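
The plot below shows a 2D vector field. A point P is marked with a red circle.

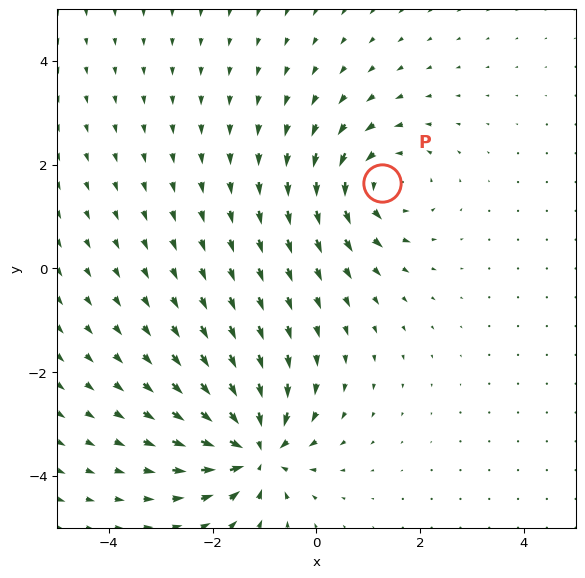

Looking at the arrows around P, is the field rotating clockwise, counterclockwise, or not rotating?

counterclockwise

Near P at (1.3, 1.6) the arrows circulate counterclockwise. The curl (z-component) there is about +4; positive curl means counterclockwise rotation.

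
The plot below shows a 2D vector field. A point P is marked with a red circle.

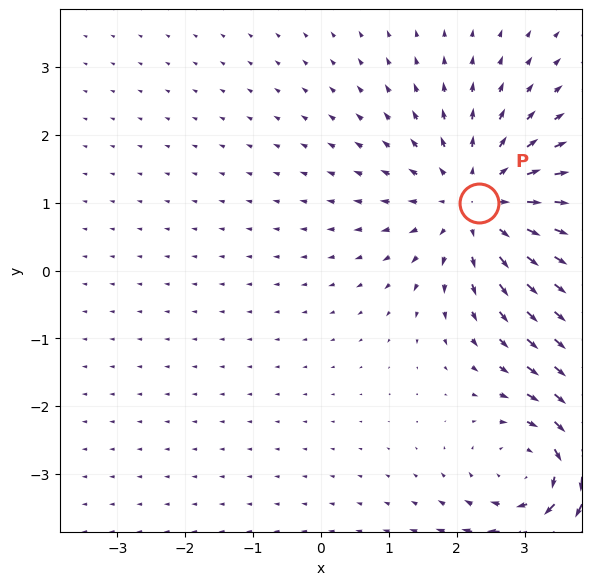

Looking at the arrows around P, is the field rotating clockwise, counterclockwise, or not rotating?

Near P at (2.3, 1.0) the arrows show no circulation. The curl there is ≈0.

not rotating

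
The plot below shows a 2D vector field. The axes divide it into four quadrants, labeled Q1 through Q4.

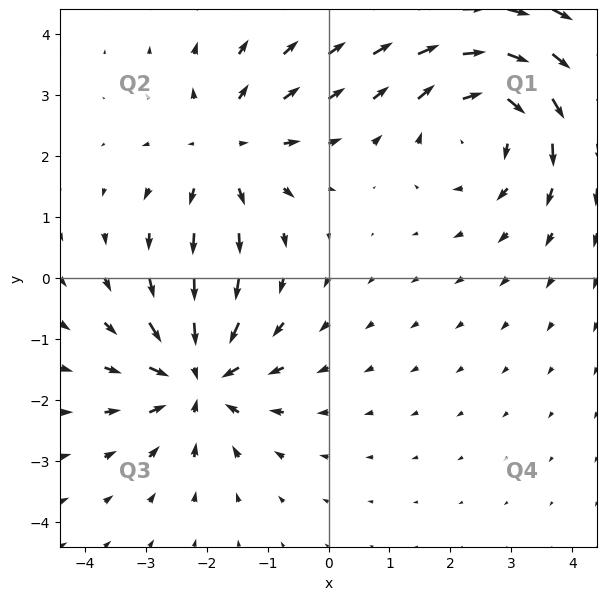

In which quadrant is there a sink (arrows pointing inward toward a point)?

Q3

The sink sits at approximately (-2.1, -1.6), which lies in quadrant Q3. The divergence there is about -3, negative as expected for a sink.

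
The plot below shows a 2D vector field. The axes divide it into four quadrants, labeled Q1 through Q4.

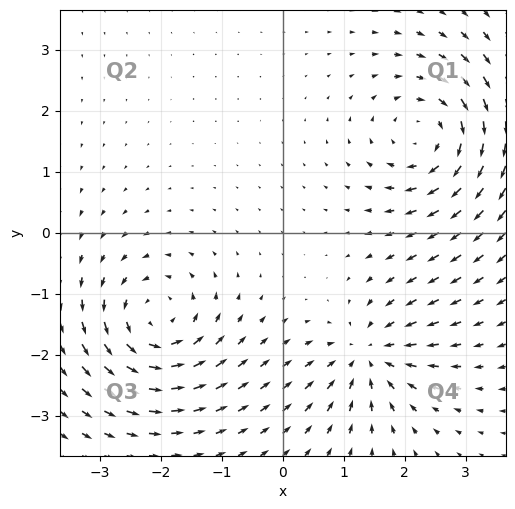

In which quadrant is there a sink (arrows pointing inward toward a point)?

The sink sits at approximately (1.4, -2.0), which lies in quadrant Q4. The divergence there is about -4, negative as expected for a sink.

Q4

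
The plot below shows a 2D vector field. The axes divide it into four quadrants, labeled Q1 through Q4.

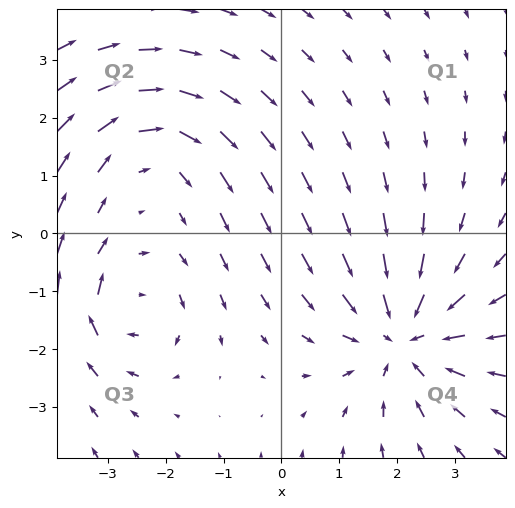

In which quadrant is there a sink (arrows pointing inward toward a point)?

Q4

The sink sits at approximately (2.1, -1.8), which lies in quadrant Q4. The divergence there is about -4, negative as expected for a sink.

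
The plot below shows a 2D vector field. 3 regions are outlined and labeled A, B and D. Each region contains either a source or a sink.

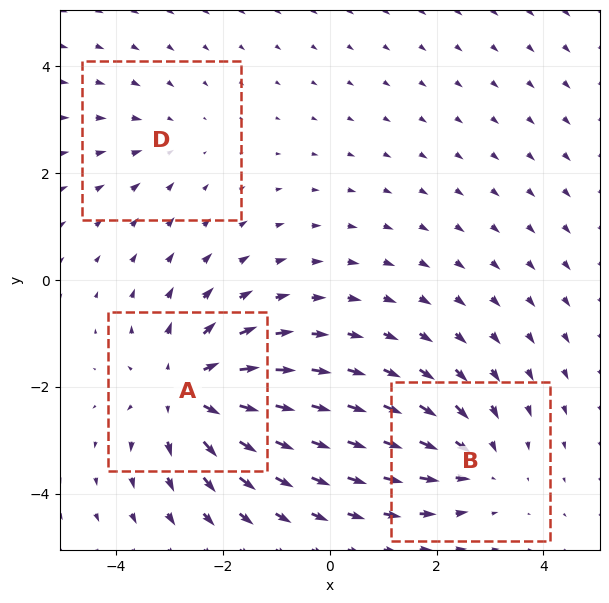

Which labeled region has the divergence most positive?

Divergence at each region's feature centre — A: about +4, B: about -3, D: about -2. Region A is most positive.

A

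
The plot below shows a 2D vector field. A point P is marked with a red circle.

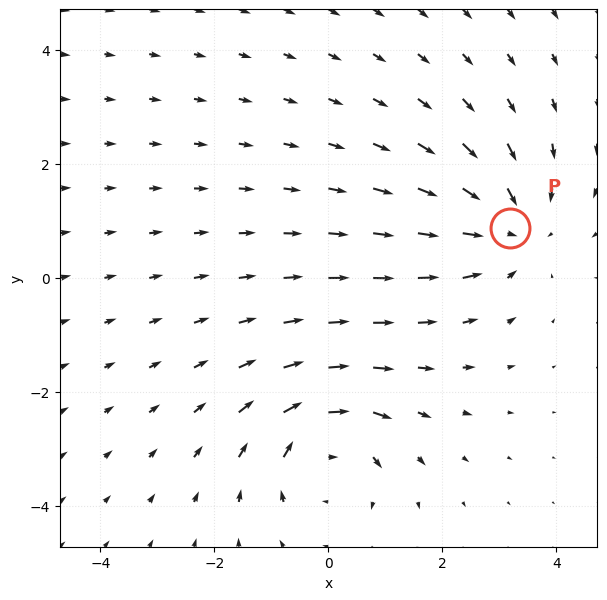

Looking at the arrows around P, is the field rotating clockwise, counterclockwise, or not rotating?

Near P at (3.2, 0.9) the arrows show no circulation. The curl there is ≈0.

not rotating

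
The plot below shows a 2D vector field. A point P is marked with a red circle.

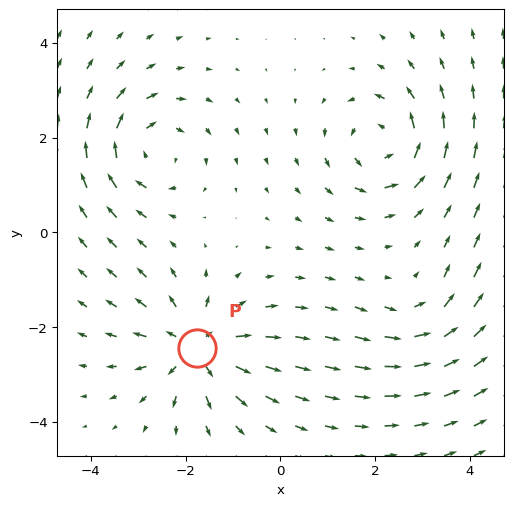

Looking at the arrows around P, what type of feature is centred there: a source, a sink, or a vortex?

source

At P (-1.8, -2.4) the arrows spread outward. Divergence about +6, curl ≈0 — positive divergence with near-zero curl is a source.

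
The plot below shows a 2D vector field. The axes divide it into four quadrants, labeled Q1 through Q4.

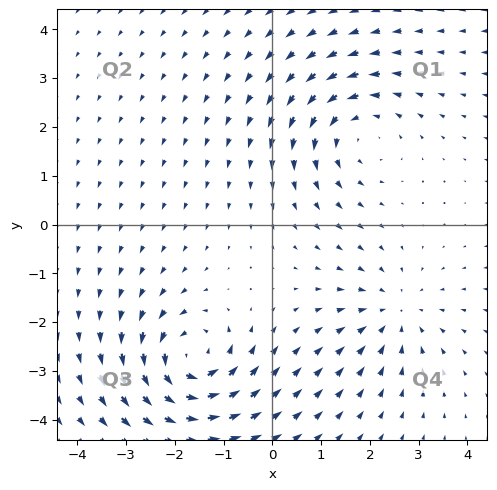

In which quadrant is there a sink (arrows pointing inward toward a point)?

The sink sits at approximately (2.5, -1.8), which lies in quadrant Q4. The divergence there is about -3, negative as expected for a sink.

Q4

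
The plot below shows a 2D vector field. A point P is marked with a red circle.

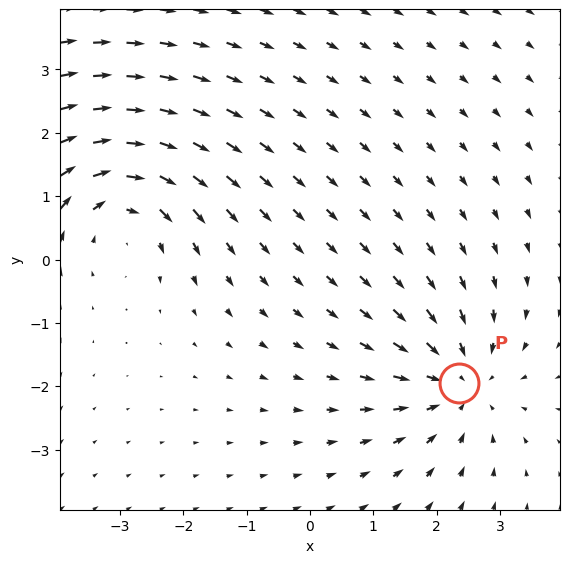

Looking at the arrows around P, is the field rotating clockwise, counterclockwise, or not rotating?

not rotating

Near P at (2.4, -1.9) the arrows show no circulation. The curl there is ≈0.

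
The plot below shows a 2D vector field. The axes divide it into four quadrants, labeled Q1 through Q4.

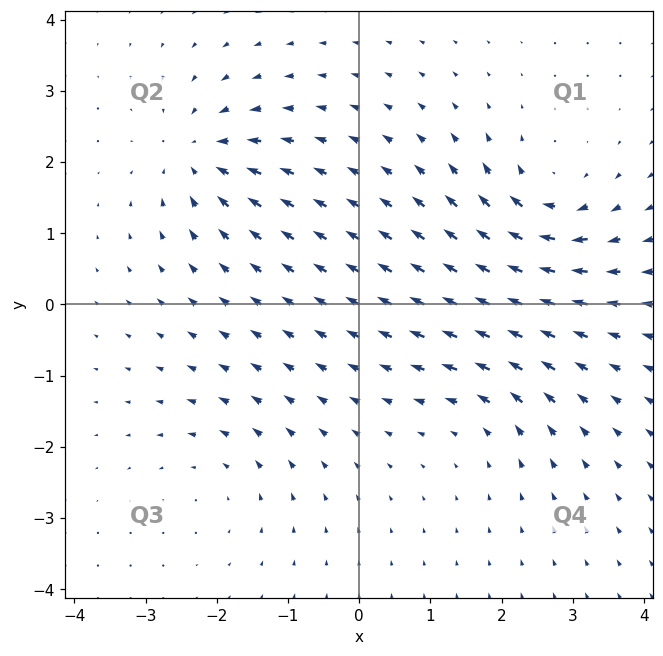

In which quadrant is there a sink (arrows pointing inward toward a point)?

Q2

The sink sits at approximately (-2.2, 2.1), which lies in quadrant Q2. The divergence there is about -5, negative as expected for a sink.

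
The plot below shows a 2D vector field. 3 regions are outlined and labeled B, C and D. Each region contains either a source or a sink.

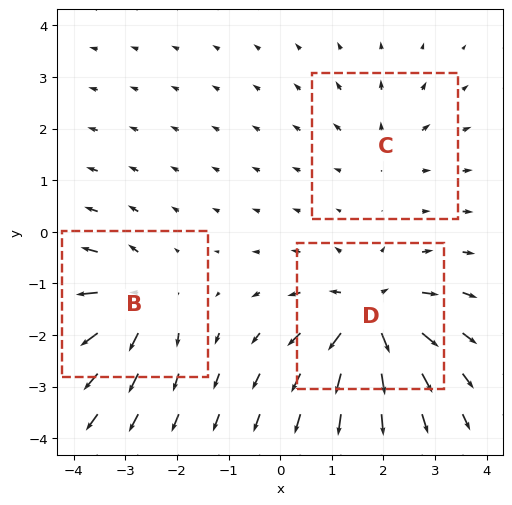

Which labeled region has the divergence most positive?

D

Divergence at each region's feature centre — B: about +4, C: about +2, D: about +6. Region D is most positive.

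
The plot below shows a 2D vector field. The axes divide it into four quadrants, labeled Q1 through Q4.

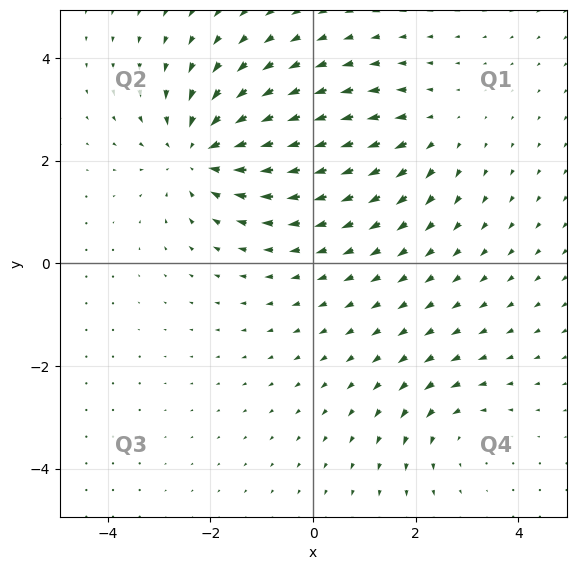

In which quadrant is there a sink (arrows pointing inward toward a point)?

Q2

The sink sits at approximately (-2.2, 2.2), which lies in quadrant Q2. The divergence there is about -4, negative as expected for a sink.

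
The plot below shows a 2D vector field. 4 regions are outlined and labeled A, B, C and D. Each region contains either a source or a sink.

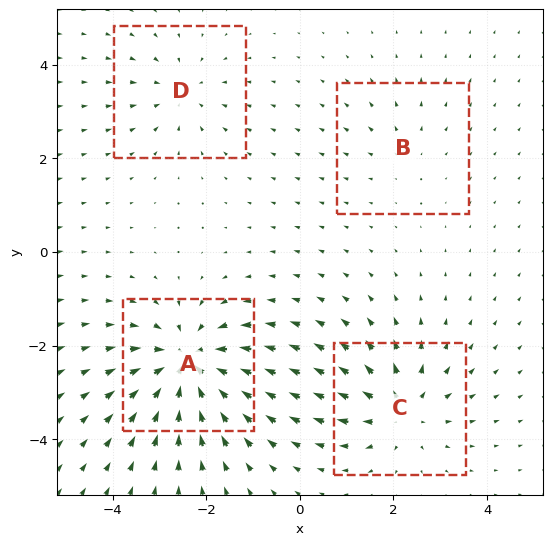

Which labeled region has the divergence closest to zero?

B

Divergence at each region's feature centre — A: about -7, B: about +2, C: about +5, D: about -3. Region B is closest to zero.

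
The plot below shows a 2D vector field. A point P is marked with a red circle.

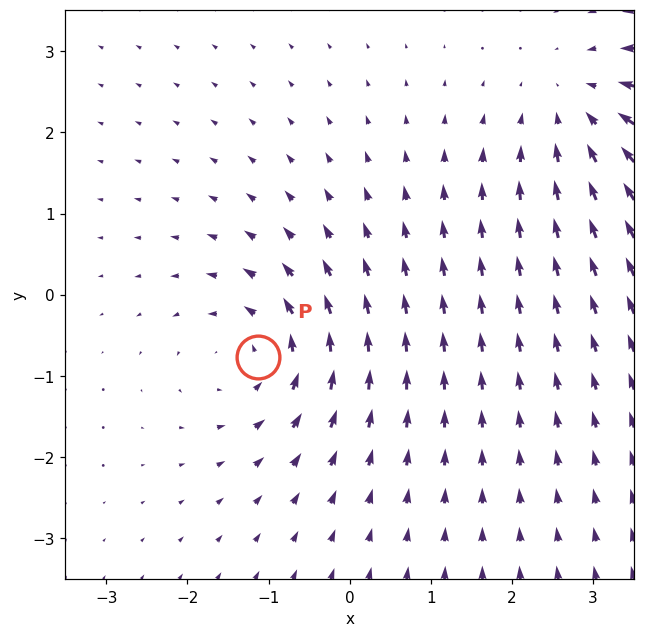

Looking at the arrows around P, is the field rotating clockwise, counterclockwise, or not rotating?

counterclockwise

Near P at (-1.1, -0.8) the arrows circulate counterclockwise. The curl (z-component) there is about +4; positive curl means counterclockwise rotation.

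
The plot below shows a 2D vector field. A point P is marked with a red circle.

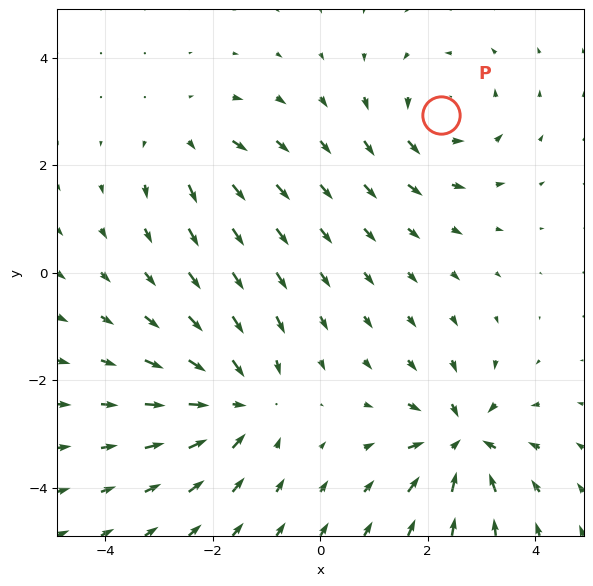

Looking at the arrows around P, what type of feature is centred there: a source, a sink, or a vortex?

At P (2.2, 2.9) the arrows circulate counterclockwise. Divergence ≈0, curl about +4 — near-zero divergence with nonzero curl is a vortex.

vortex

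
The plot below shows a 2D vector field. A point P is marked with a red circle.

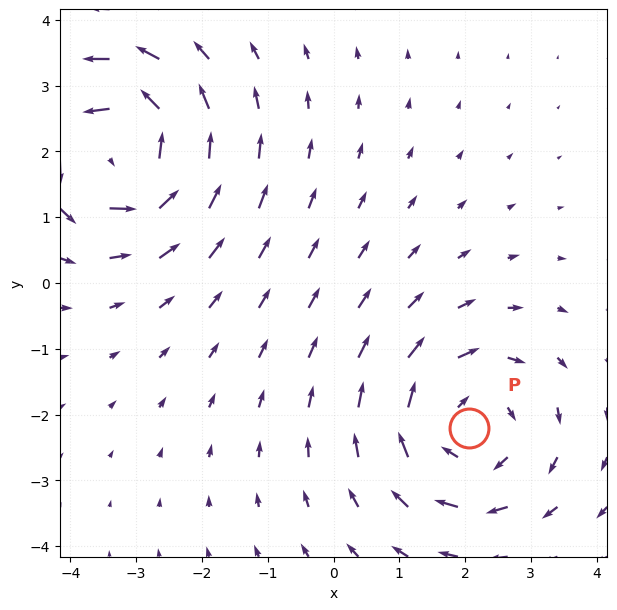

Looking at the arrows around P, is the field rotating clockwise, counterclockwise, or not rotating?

Near P at (2.1, -2.2) the arrows circulate clockwise. The curl (z-component) there is about -4; negative curl means clockwise rotation.

clockwise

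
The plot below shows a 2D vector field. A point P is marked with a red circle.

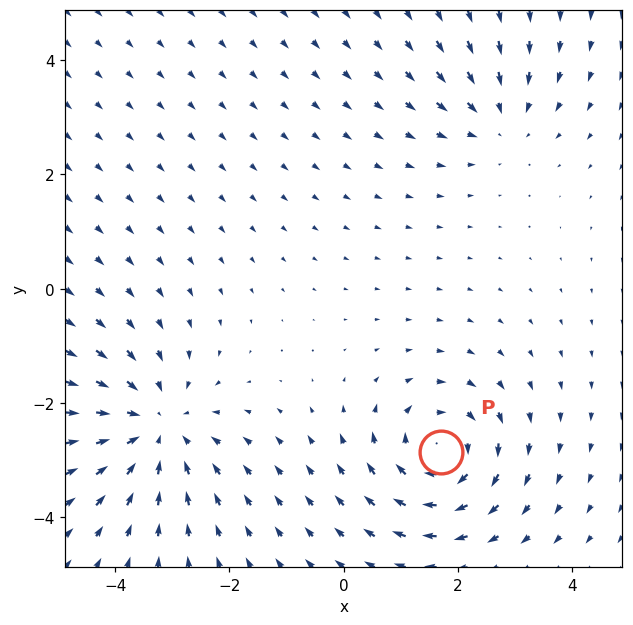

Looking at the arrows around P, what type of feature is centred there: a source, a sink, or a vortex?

vortex

At P (1.7, -2.9) the arrows circulate clockwise. Divergence ≈0, curl about -5 — near-zero divergence with nonzero curl is a vortex.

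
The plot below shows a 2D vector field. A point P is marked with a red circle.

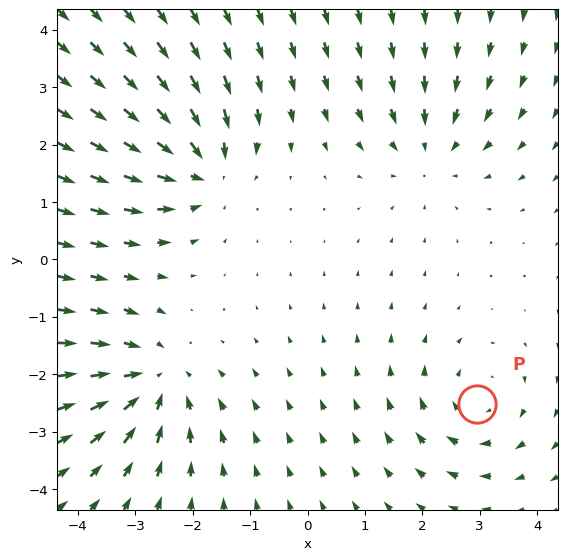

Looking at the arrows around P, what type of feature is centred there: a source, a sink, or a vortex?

At P (3.0, -2.5) the arrows circulate clockwise. Divergence ≈0, curl about -4 — near-zero divergence with nonzero curl is a vortex.

vortex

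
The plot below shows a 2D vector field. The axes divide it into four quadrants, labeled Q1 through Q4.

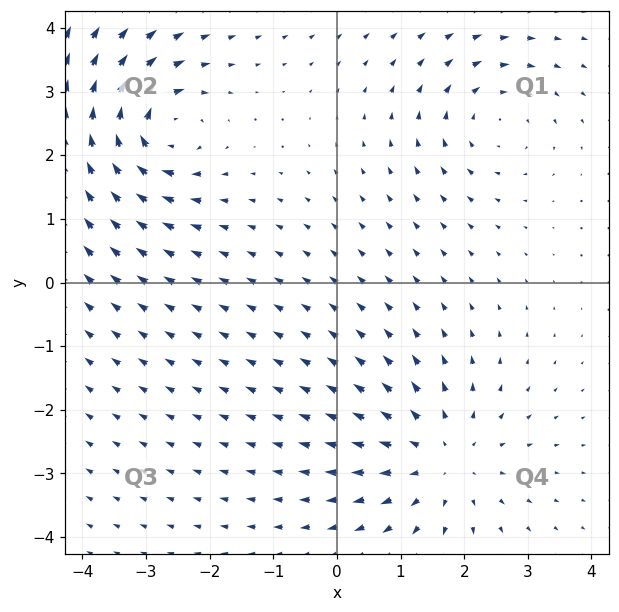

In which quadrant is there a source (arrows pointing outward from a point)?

The source sits at approximately (1.7, -2.8), which lies in quadrant Q4. The divergence there is about +4, positive as expected for a source.

Q4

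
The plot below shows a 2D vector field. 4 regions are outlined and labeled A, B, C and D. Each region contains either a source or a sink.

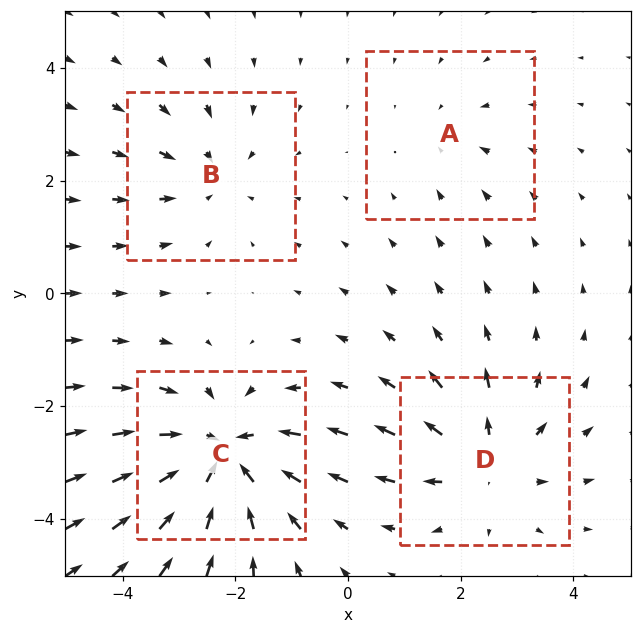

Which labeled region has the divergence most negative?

Divergence at each region's feature centre — A: about -2, B: about -3, C: about -7, D: about +5. Region C is most negative.

C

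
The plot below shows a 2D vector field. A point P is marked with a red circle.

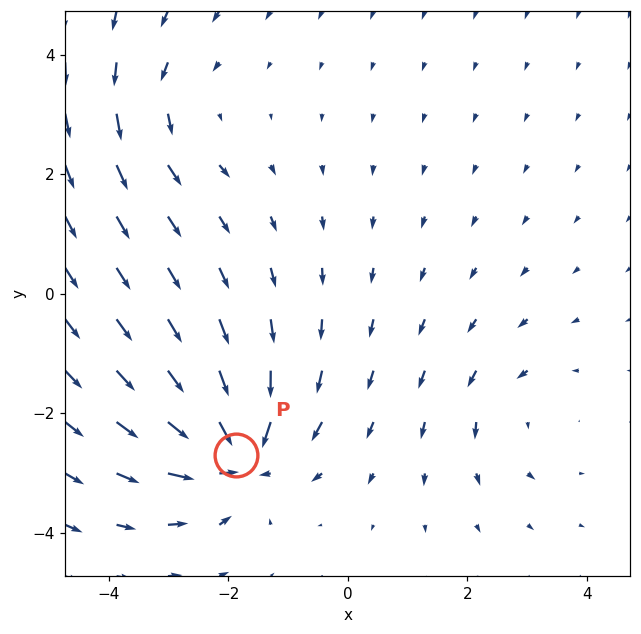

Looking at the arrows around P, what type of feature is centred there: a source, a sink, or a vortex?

sink

At P (-1.9, -2.7) the arrows converge inward. Divergence about -7, curl ≈0 — negative divergence with near-zero curl is a sink.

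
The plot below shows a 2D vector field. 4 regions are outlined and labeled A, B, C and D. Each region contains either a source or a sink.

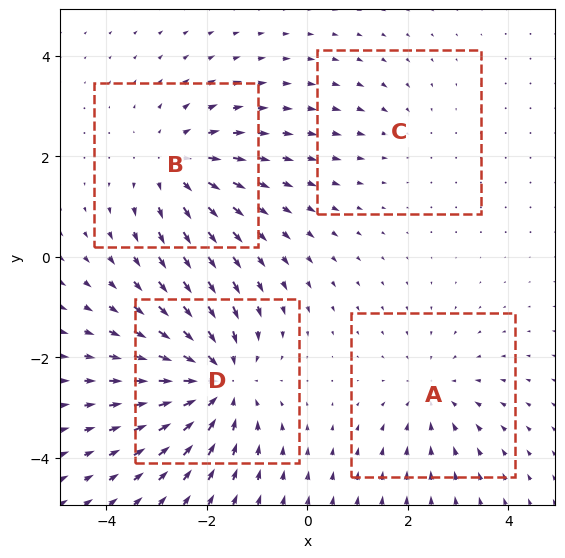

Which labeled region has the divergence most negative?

D

Divergence at each region's feature centre — A: about -3, B: about +4, C: about -2, D: about -6. Region D is most negative.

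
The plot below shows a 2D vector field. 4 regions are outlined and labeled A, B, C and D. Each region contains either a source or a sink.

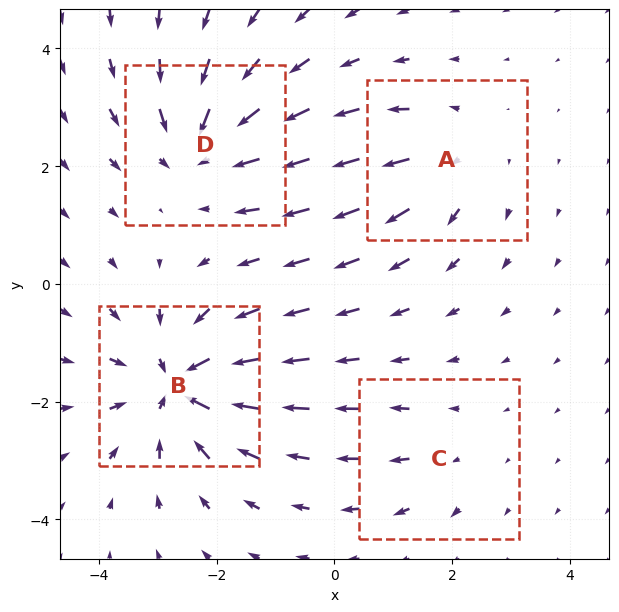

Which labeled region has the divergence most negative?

B

Divergence at each region's feature centre — A: about +3, B: about -7, C: about +2, D: about -5. Region B is most negative.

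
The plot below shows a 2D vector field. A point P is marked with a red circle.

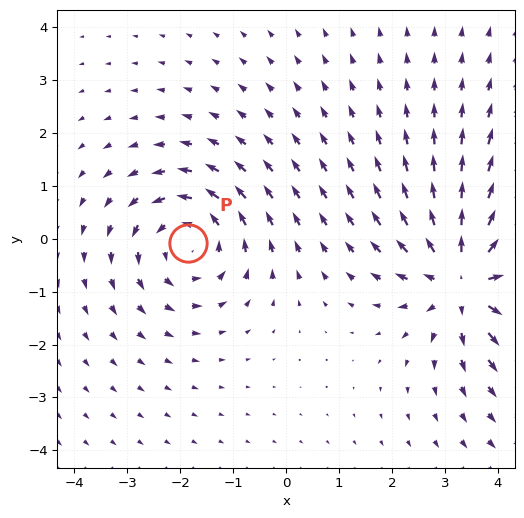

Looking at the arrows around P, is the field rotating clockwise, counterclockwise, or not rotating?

counterclockwise

Near P at (-1.9, -0.1) the arrows circulate counterclockwise. The curl (z-component) there is about +3; positive curl means counterclockwise rotation.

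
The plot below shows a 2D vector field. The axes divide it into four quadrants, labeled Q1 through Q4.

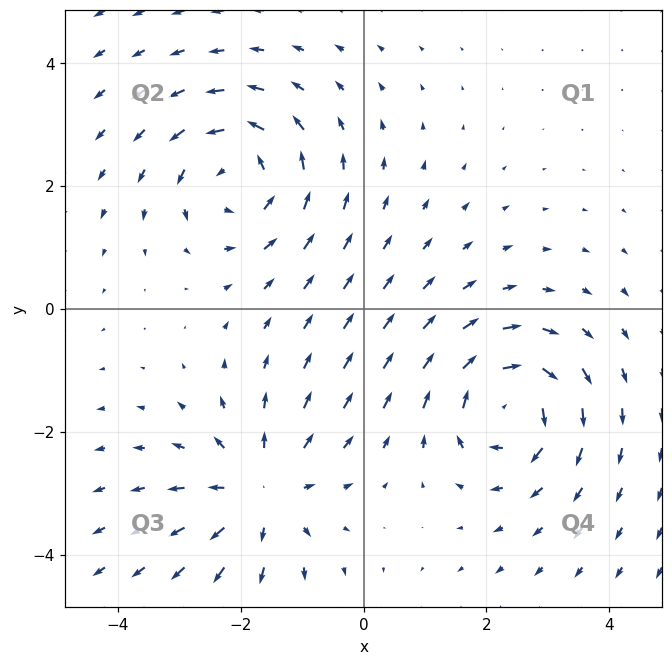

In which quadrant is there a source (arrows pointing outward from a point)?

The source sits at approximately (-1.7, -3.0), which lies in quadrant Q3. The divergence there is about +3, positive as expected for a source.

Q3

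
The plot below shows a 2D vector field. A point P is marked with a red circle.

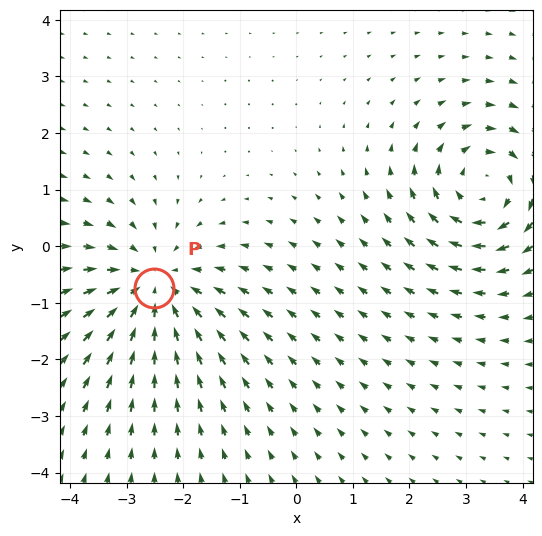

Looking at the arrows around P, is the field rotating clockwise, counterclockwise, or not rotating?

Near P at (-2.5, -0.7) the arrows show no circulation. The curl there is ≈0.

not rotating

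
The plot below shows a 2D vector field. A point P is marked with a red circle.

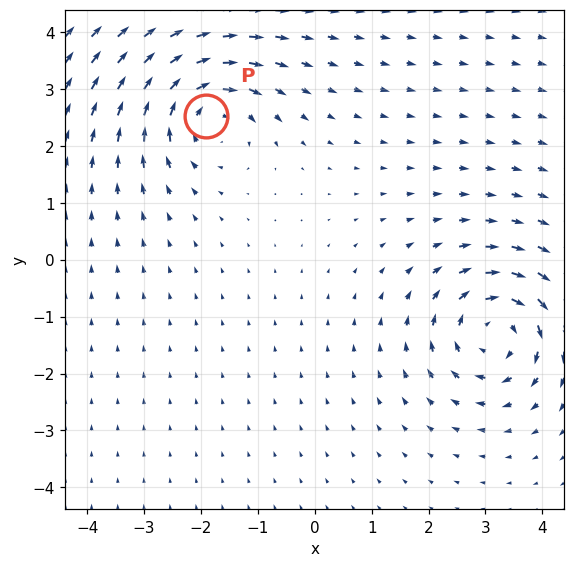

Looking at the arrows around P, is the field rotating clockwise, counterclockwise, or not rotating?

Near P at (-1.9, 2.5) the arrows circulate clockwise. The curl (z-component) there is about -5; negative curl means clockwise rotation.

clockwise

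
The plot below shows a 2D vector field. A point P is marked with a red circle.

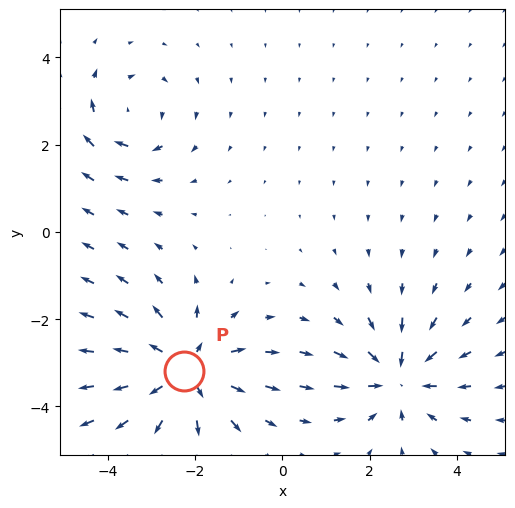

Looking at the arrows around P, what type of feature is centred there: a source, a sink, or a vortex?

source

At P (-2.2, -3.2) the arrows spread outward. Divergence about +5, curl ≈0 — positive divergence with near-zero curl is a source.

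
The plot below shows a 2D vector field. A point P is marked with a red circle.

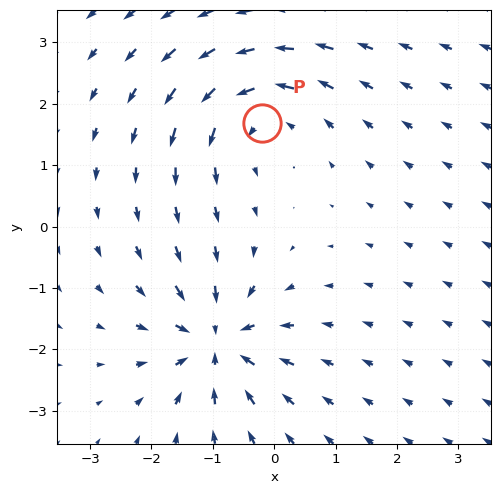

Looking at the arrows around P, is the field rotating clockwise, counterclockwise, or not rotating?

counterclockwise

Near P at (-0.2, 1.7) the arrows circulate counterclockwise. The curl (z-component) there is about +4; positive curl means counterclockwise rotation.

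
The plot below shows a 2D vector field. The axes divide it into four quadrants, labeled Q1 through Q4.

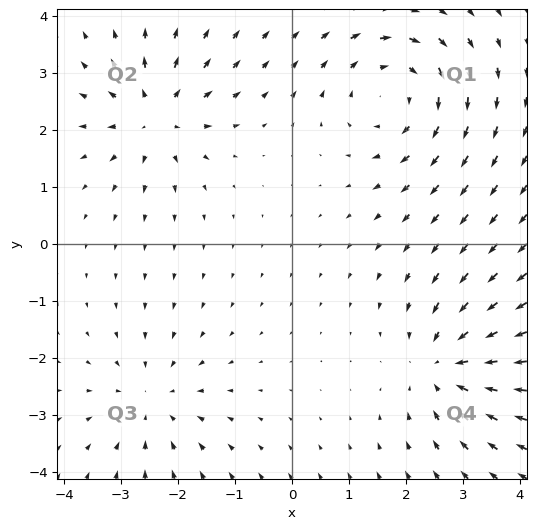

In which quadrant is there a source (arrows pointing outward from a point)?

The source sits at approximately (-2.4, 2.2), which lies in quadrant Q2. The divergence there is about +4, positive as expected for a source.

Q2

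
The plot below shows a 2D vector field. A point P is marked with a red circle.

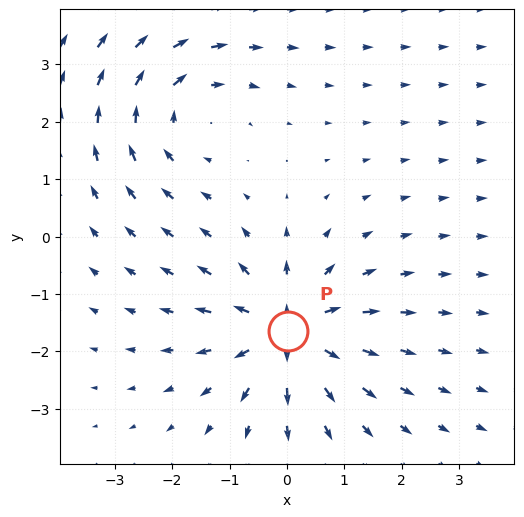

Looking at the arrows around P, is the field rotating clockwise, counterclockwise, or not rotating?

not rotating

Near P at (0.0, -1.6) the arrows show no circulation. The curl there is ≈0.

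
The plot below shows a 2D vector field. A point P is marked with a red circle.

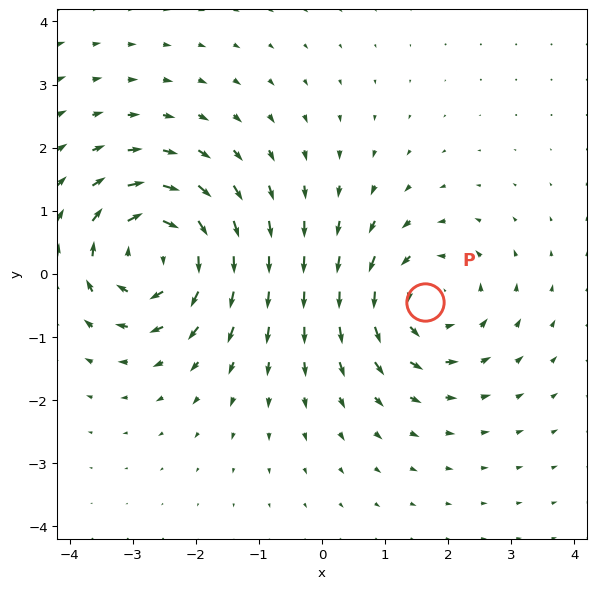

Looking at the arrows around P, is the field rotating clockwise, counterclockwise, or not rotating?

counterclockwise

Near P at (1.6, -0.4) the arrows circulate counterclockwise. The curl (z-component) there is about +4; positive curl means counterclockwise rotation.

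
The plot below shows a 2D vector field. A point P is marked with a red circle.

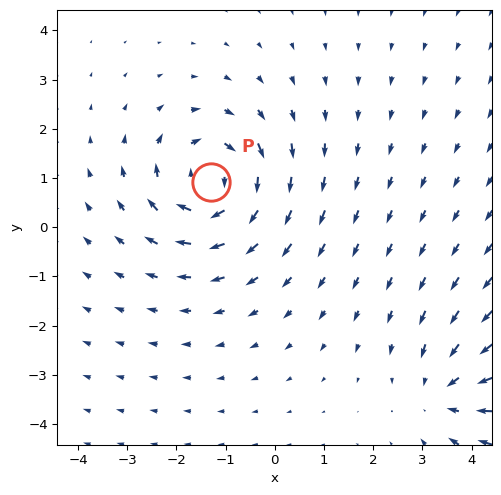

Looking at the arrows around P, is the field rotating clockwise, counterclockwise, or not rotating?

Near P at (-1.3, 0.9) the arrows circulate clockwise. The curl (z-component) there is about -4; negative curl means clockwise rotation.

clockwise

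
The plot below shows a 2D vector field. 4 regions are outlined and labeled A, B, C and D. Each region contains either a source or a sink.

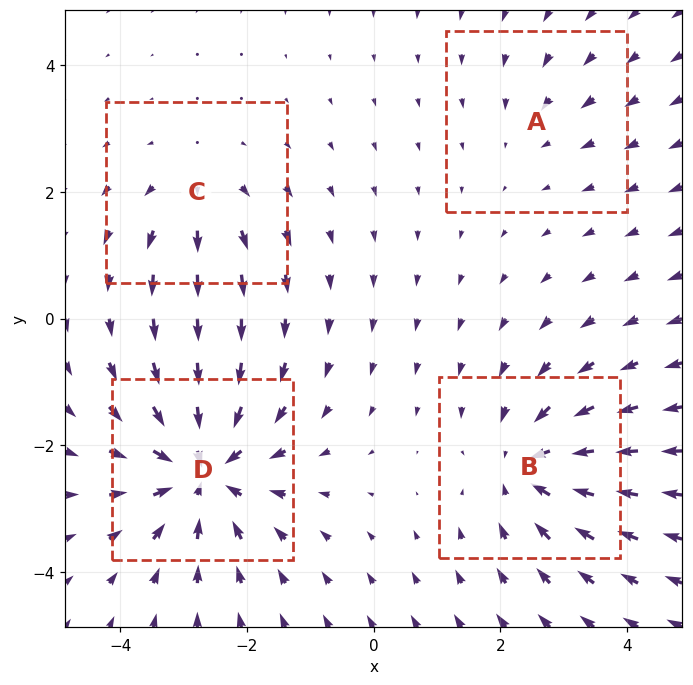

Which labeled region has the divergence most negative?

D

Divergence at each region's feature centre — A: about -2, B: about -5, C: about +3, D: about -7. Region D is most negative.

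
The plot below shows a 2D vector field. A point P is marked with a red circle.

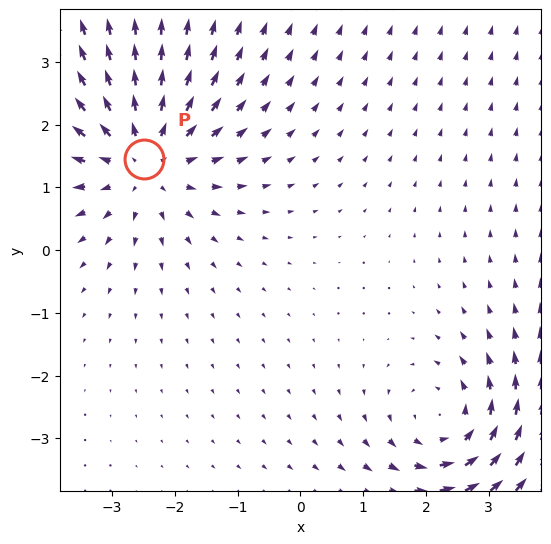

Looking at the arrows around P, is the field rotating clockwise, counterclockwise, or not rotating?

Near P at (-2.5, 1.4) the arrows show no circulation. The curl there is ≈0.

not rotating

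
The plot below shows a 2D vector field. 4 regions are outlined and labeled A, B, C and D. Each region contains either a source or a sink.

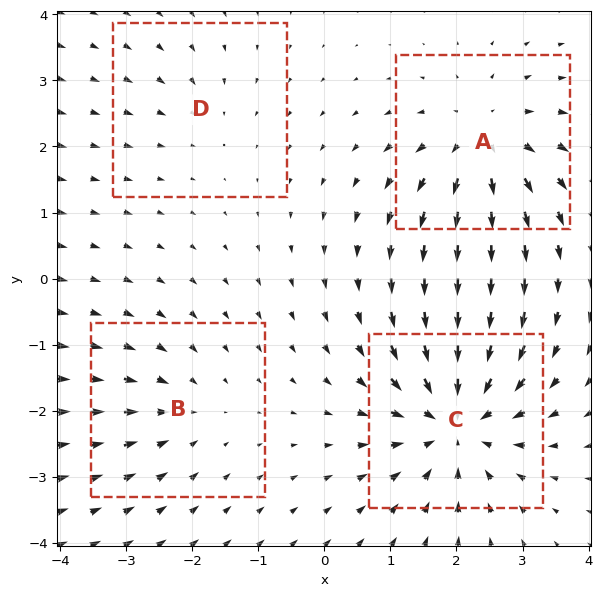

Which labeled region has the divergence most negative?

Divergence at each region's feature centre — A: about +5, B: about -3, C: about -7, D: about -2. Region C is most negative.

C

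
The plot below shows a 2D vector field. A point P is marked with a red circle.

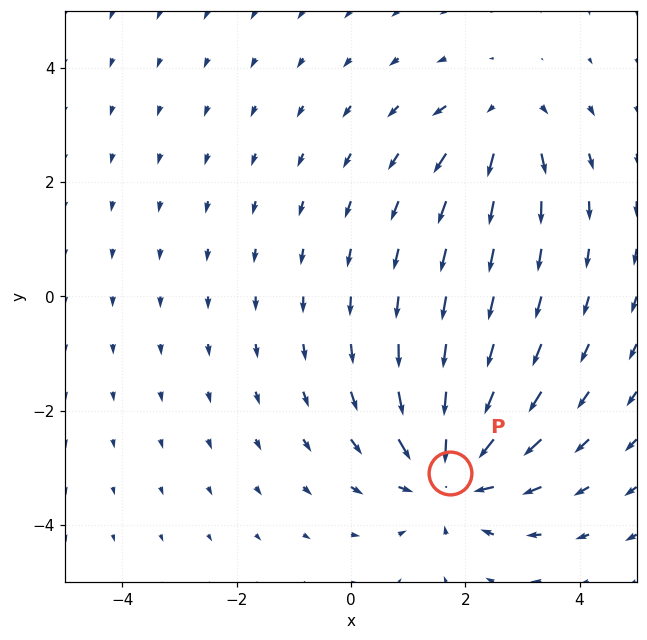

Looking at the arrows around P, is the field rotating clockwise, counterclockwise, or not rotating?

not rotating

Near P at (1.7, -3.1) the arrows show no circulation. The curl there is ≈0.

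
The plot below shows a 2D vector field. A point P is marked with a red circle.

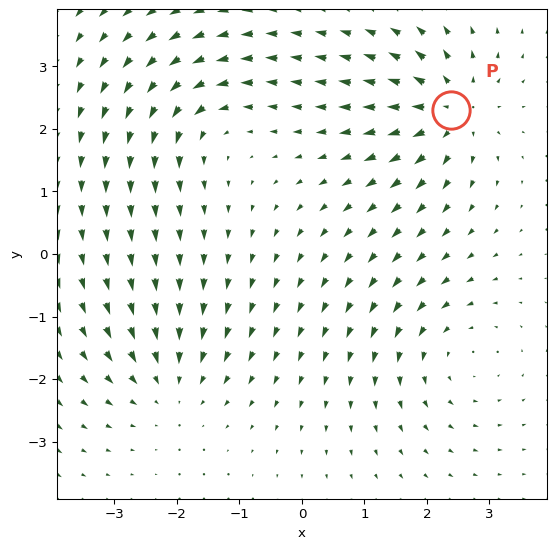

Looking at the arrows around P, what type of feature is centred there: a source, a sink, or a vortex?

At P (2.4, 2.3) the arrows spread outward. Divergence about +7, curl ≈0 — positive divergence with near-zero curl is a source.

source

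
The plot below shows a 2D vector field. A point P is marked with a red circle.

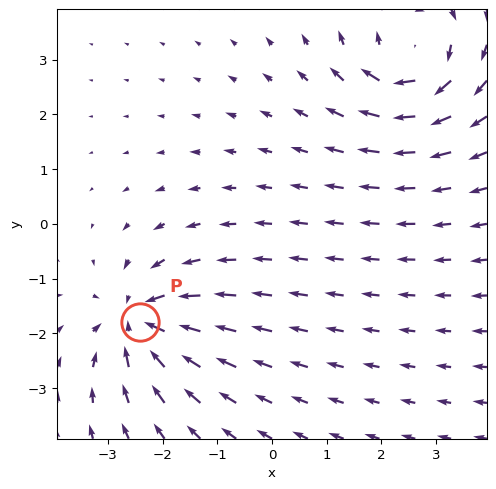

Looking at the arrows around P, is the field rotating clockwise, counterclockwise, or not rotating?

not rotating

Near P at (-2.4, -1.8) the arrows show no circulation. The curl there is ≈0.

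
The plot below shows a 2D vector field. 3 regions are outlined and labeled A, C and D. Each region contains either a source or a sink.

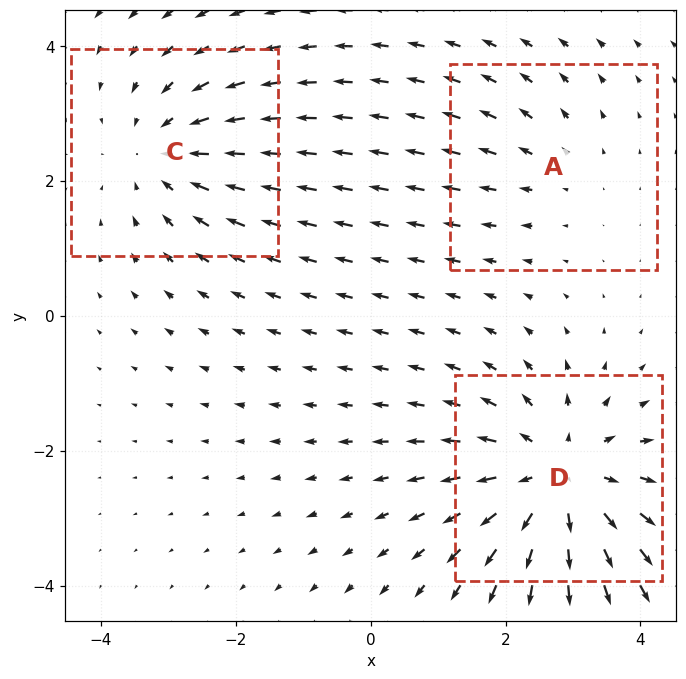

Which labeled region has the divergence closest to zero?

A

Divergence at each region's feature centre — A: about +2, C: about -3, D: about +4. Region A is closest to zero.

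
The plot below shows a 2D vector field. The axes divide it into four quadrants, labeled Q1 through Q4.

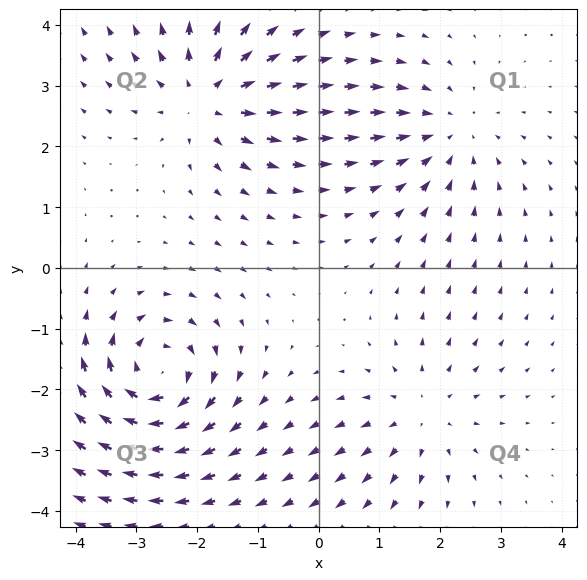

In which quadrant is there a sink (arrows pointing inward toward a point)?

Q1

The sink sits at approximately (2.2, 2.2), which lies in quadrant Q1. The divergence there is about -3, negative as expected for a sink.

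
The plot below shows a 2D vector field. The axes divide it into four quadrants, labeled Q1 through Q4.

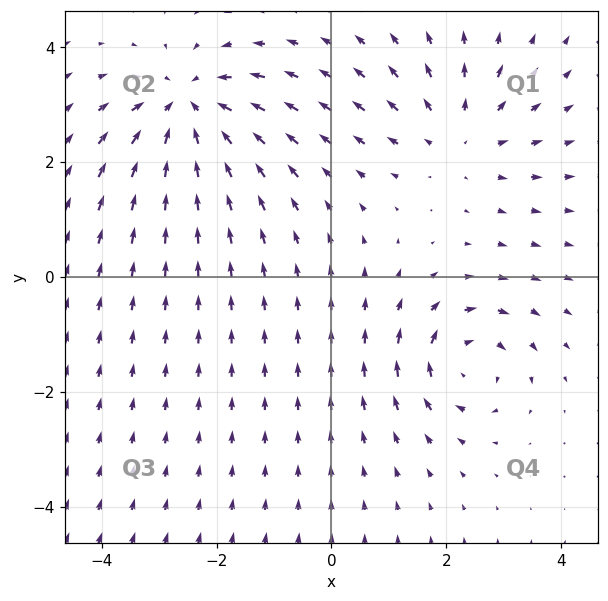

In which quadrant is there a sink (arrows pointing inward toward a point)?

The sink sits at approximately (-2.5, 2.9), which lies in quadrant Q2. The divergence there is about -5, negative as expected for a sink.

Q2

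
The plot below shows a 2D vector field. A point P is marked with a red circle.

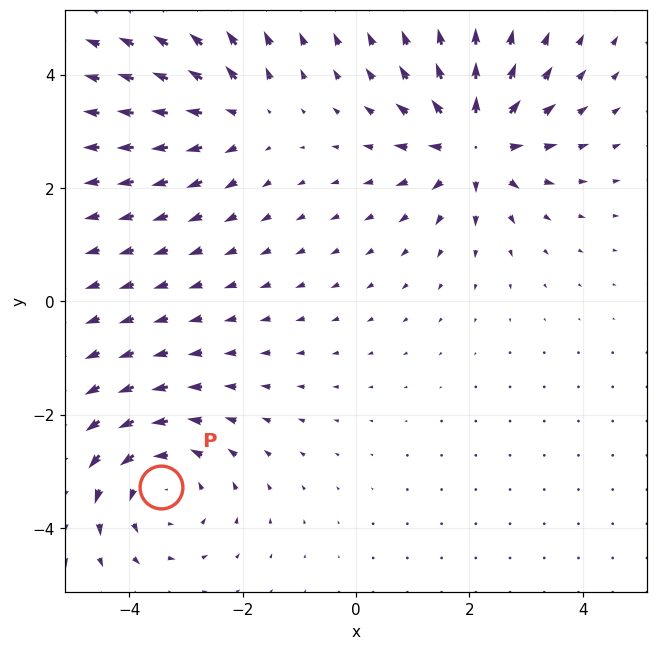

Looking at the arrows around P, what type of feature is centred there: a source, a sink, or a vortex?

At P (-3.4, -3.3) the arrows circulate counterclockwise. Divergence ≈0, curl about +4 — near-zero divergence with nonzero curl is a vortex.

vortex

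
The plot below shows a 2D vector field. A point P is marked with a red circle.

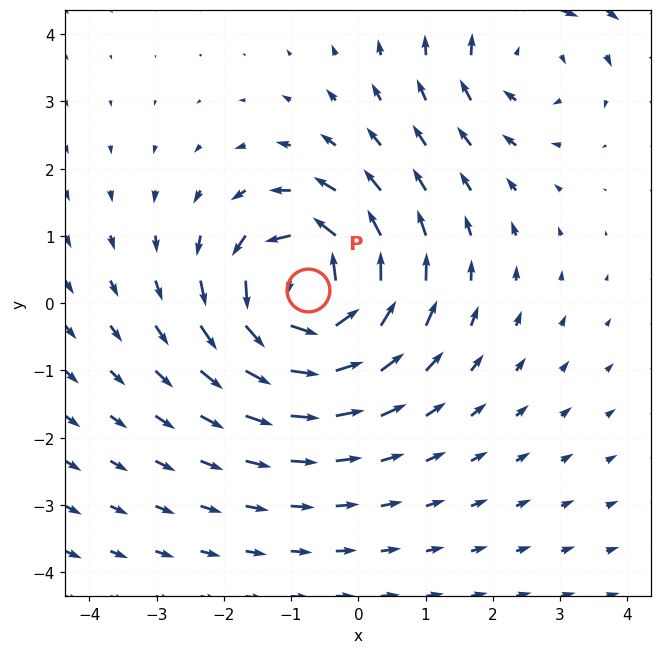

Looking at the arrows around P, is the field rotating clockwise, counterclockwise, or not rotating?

Near P at (-0.8, 0.2) the arrows circulate counterclockwise. The curl (z-component) there is about +6; positive curl means counterclockwise rotation.

counterclockwise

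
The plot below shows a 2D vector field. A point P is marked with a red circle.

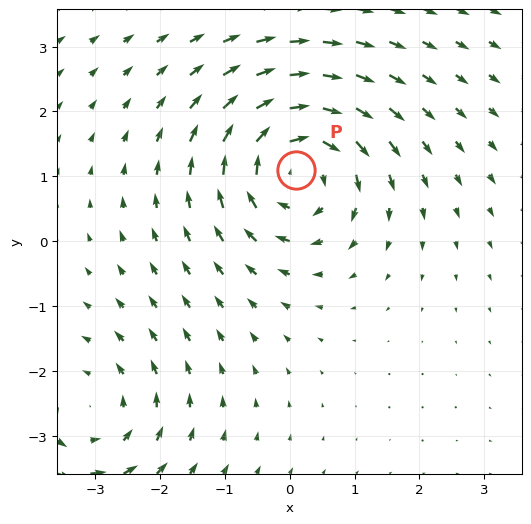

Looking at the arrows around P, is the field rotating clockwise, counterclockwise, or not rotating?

clockwise

Near P at (0.1, 1.1) the arrows circulate clockwise. The curl (z-component) there is about -4; negative curl means clockwise rotation.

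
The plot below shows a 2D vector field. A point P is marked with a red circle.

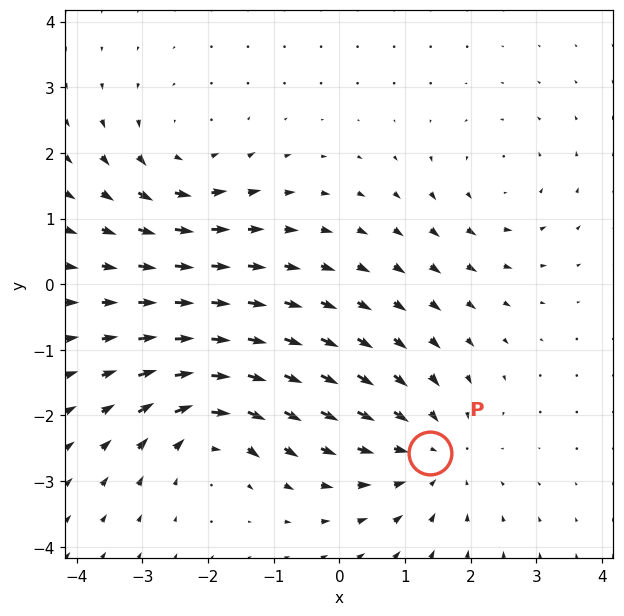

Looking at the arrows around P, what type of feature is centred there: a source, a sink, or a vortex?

sink

At P (1.4, -2.6) the arrows converge inward. Divergence about -4, curl ≈0 — negative divergence with near-zero curl is a sink.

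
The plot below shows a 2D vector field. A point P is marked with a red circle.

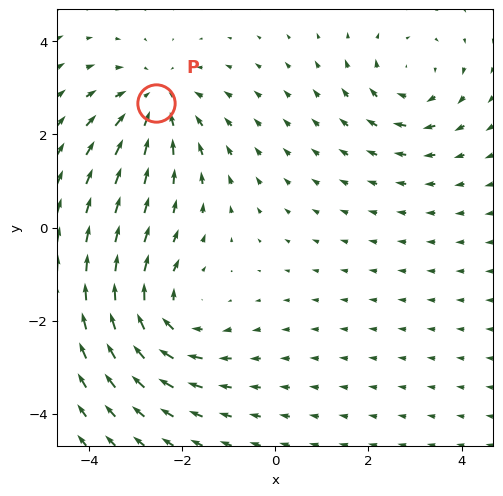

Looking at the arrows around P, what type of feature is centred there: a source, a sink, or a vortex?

At P (-2.6, 2.7) the arrows converge inward. Divergence about -3, curl ≈0 — negative divergence with near-zero curl is a sink.

sink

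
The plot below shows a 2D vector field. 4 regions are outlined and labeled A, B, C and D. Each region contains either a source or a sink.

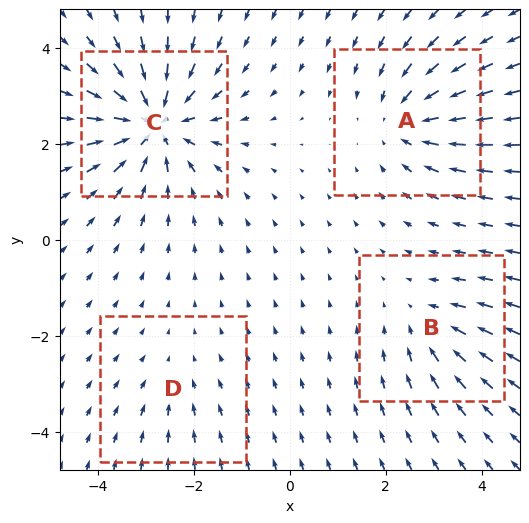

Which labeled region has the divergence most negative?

Divergence at each region's feature centre — A: about -5, B: about -3, C: about -7, D: about -2. Region C is most negative.

C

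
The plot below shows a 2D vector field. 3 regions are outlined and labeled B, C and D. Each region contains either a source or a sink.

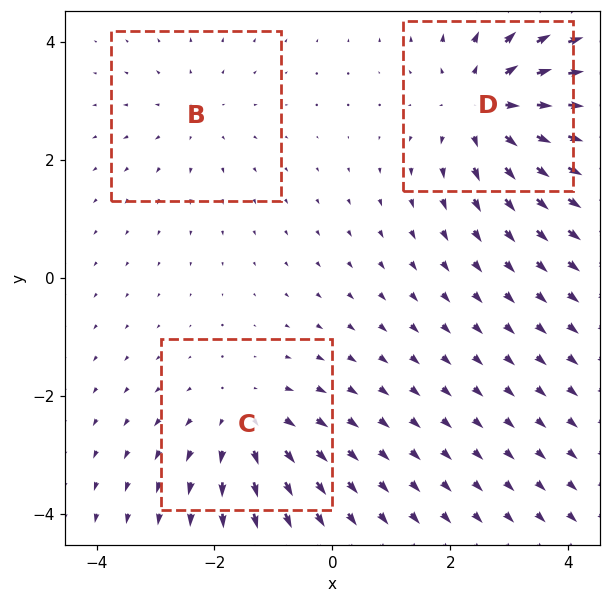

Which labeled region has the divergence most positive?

Divergence at each region's feature centre — B: about +2, C: about +3, D: about +5. Region D is most positive.

D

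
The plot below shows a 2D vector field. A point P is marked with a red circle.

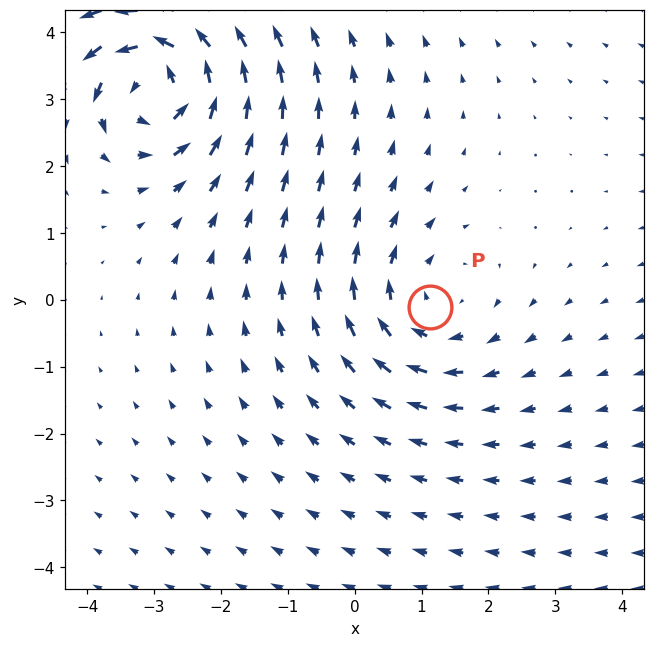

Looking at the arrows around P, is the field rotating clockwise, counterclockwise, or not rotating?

clockwise

Near P at (1.1, -0.1) the arrows circulate clockwise. The curl (z-component) there is about -3; negative curl means clockwise rotation.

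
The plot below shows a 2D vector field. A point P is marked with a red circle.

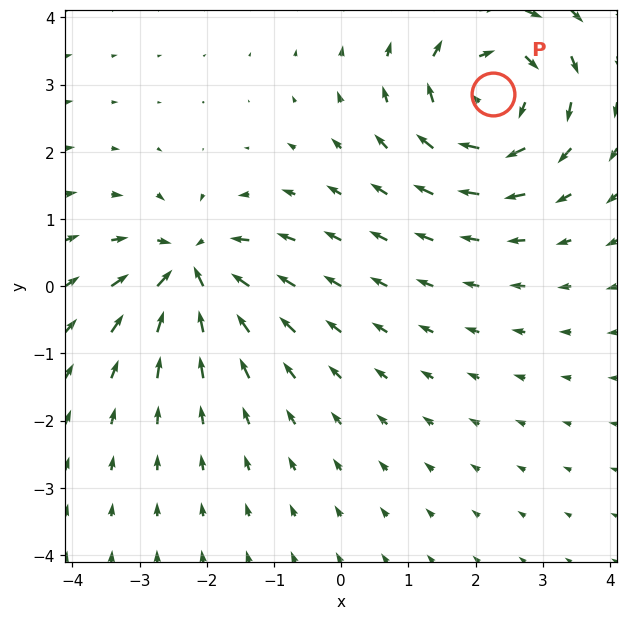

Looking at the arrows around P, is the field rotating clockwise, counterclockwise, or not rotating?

Near P at (2.3, 2.9) the arrows circulate clockwise. The curl (z-component) there is about -5; negative curl means clockwise rotation.

clockwise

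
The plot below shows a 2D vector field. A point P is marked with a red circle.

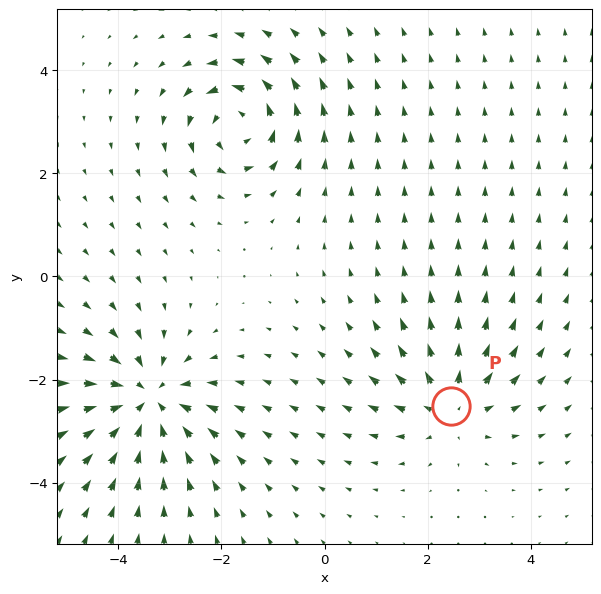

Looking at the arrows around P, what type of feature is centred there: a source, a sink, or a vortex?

At P (2.5, -2.5) the arrows spread outward. Divergence about +4, curl ≈0 — positive divergence with near-zero curl is a source.

source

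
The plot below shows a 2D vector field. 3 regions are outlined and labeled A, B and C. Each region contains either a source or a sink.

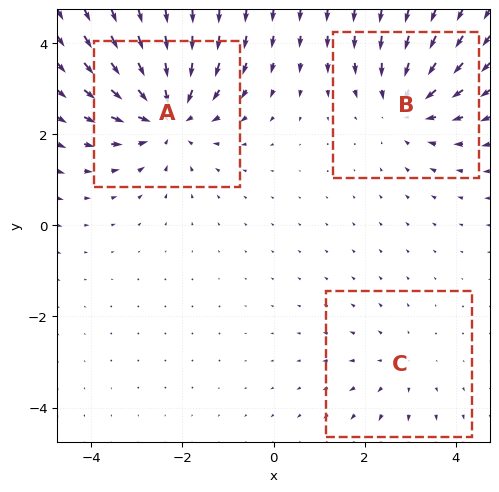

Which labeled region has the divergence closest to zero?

C

Divergence at each region's feature centre — A: about -4, B: about -3, C: about +2. Region C is closest to zero.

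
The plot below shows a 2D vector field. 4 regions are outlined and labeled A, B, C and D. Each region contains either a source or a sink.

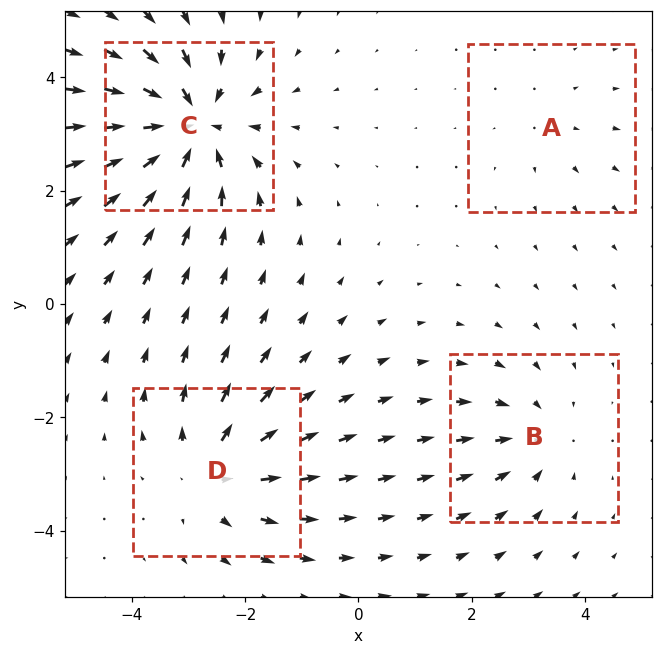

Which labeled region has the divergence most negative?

C

Divergence at each region's feature centre — A: about +2, B: about -3, C: about -7, D: about +4. Region C is most negative.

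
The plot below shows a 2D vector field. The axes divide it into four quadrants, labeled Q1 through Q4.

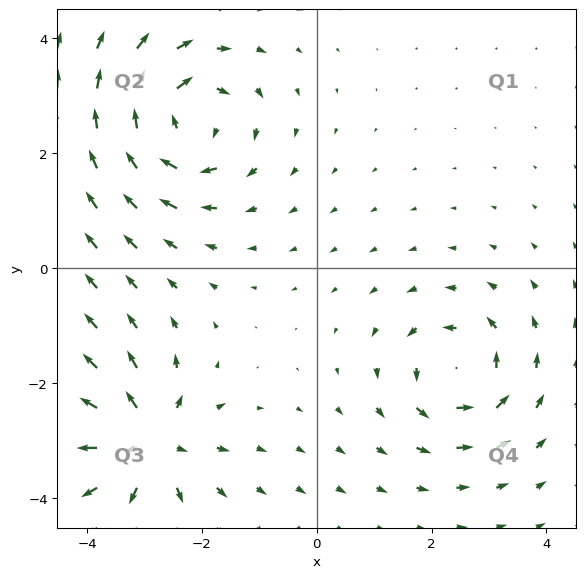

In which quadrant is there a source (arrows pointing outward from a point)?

The source sits at approximately (-2.9, -3.0), which lies in quadrant Q3. The divergence there is about +5, positive as expected for a source.

Q3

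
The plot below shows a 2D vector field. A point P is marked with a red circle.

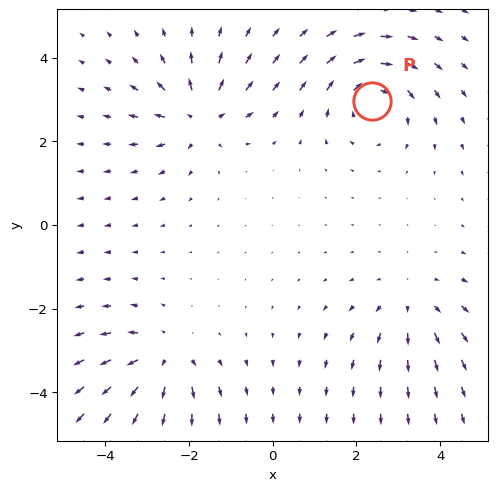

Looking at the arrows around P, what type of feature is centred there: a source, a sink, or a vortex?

At P (2.4, 3.0) the arrows circulate clockwise. Divergence ≈0, curl about -5 — near-zero divergence with nonzero curl is a vortex.

vortex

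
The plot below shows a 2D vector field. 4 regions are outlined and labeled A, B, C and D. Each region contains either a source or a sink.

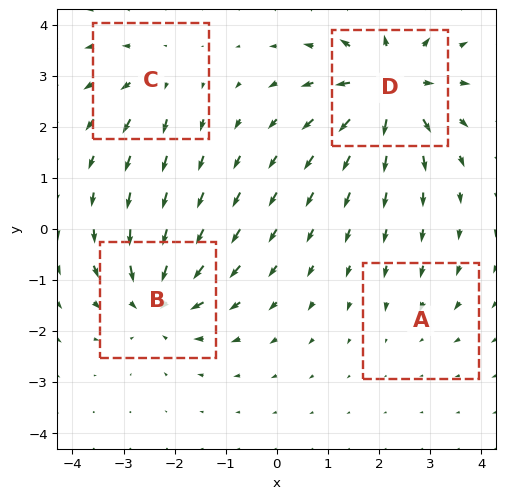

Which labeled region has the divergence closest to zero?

A

Divergence at each region's feature centre — A: about -2, B: about -6, C: about +3, D: about +7. Region A is closest to zero.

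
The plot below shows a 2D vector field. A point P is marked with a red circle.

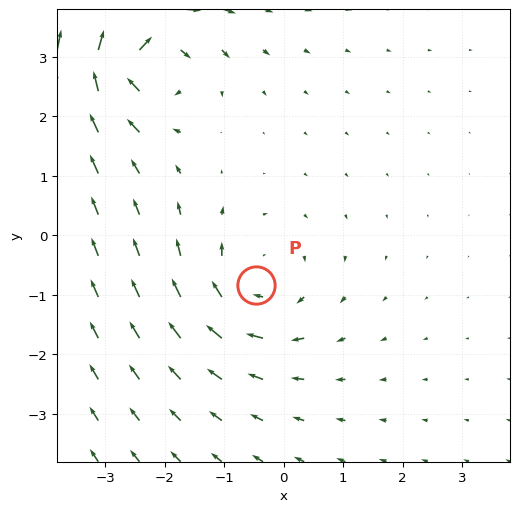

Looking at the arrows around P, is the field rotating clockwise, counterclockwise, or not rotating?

Near P at (-0.5, -0.8) the arrows circulate clockwise. The curl (z-component) there is about -3; negative curl means clockwise rotation.

clockwise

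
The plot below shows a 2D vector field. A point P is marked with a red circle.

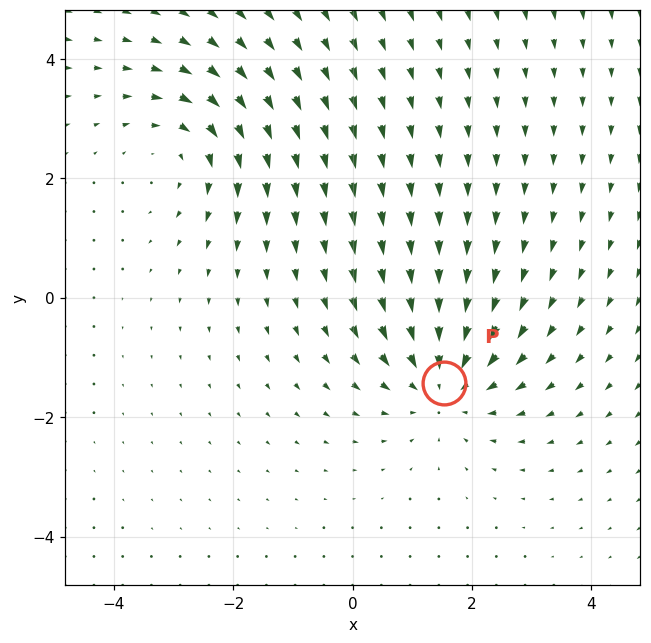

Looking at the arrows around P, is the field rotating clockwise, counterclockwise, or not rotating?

Near P at (1.5, -1.4) the arrows show no circulation. The curl there is ≈0.

not rotating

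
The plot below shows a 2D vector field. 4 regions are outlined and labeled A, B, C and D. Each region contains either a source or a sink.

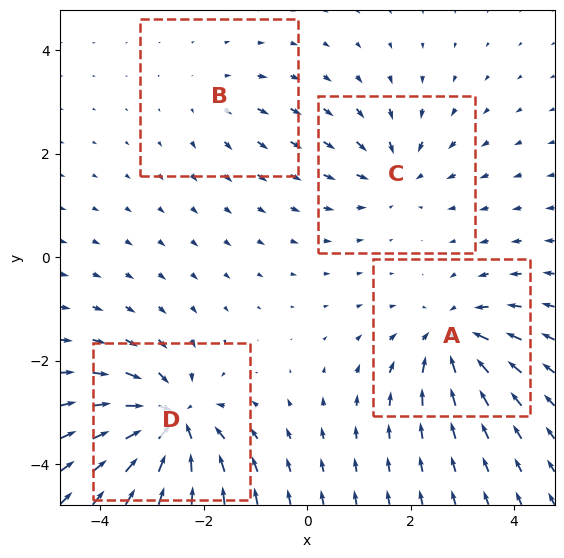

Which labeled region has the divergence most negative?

Divergence at each region's feature centre — A: about -6, B: about +2, C: about -4, D: about -8. Region D is most negative.

D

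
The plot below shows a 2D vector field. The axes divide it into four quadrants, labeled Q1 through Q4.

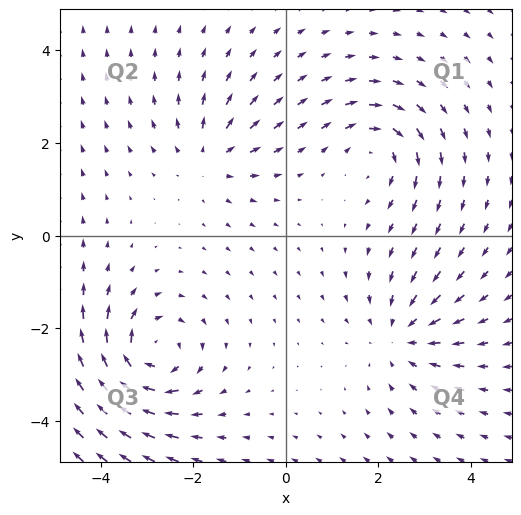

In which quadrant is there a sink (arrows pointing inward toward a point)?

Q4

The sink sits at approximately (2.5, -2.2), which lies in quadrant Q4. The divergence there is about -3, negative as expected for a sink.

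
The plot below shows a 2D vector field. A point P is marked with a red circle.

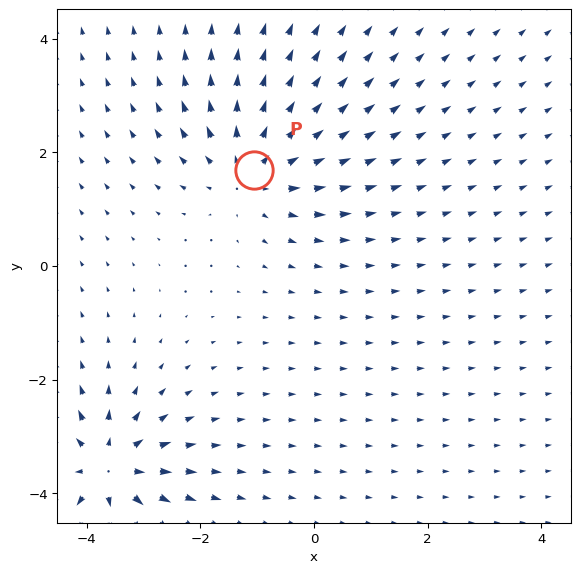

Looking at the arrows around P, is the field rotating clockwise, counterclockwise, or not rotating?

Near P at (-1.1, 1.7) the arrows show no circulation. The curl there is ≈0.

not rotating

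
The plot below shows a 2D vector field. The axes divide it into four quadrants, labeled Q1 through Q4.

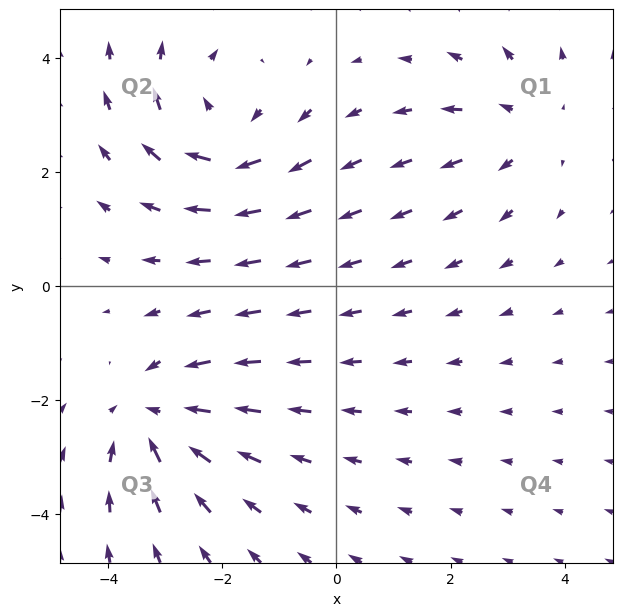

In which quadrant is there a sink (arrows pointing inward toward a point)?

The sink sits at approximately (-3.2, -2.3), which lies in quadrant Q3. The divergence there is about -3, negative as expected for a sink.

Q3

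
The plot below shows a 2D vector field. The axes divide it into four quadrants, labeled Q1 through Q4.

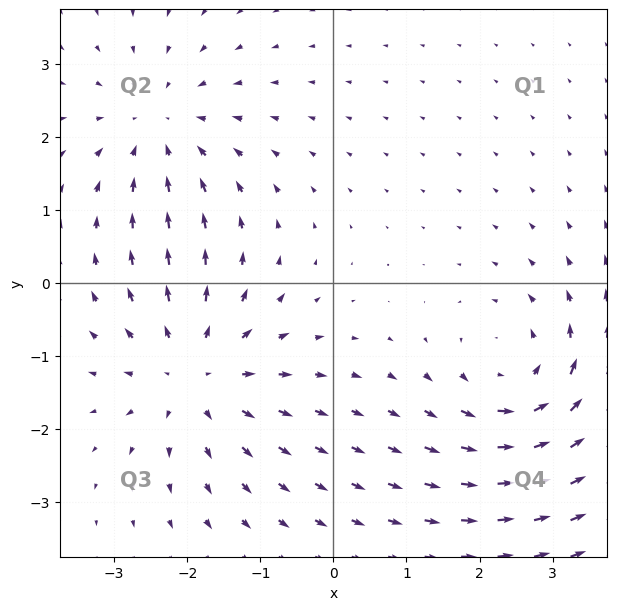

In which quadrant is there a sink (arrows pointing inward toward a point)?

The sink sits at approximately (-2.4, 2.1), which lies in quadrant Q2. The divergence there is about -3, negative as expected for a sink.

Q2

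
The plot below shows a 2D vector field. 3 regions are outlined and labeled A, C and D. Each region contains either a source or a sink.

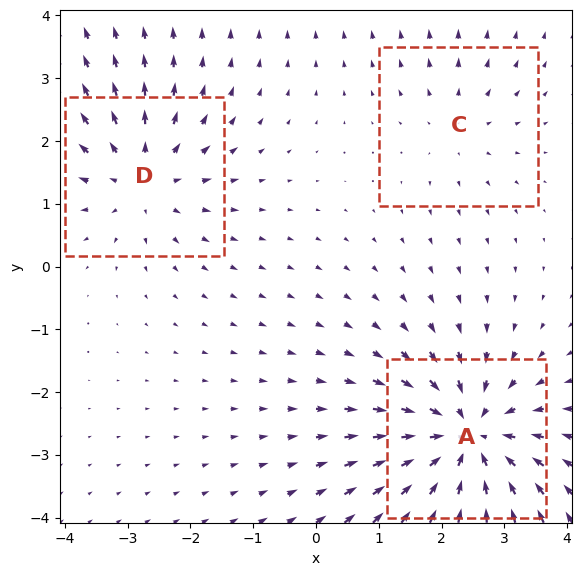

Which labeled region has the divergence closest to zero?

Divergence at each region's feature centre — A: about -6, C: about +2, D: about +4. Region C is closest to zero.

C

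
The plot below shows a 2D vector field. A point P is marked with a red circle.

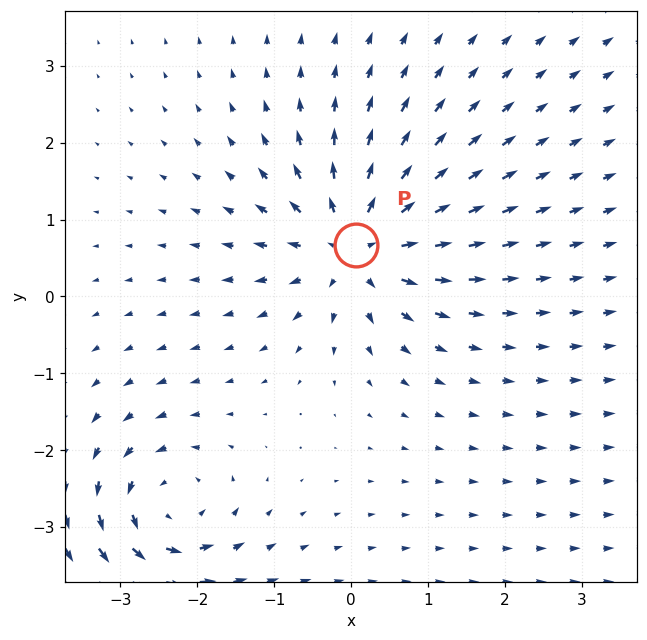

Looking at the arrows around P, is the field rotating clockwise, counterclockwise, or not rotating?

not rotating

Near P at (0.1, 0.7) the arrows show no circulation. The curl there is ≈0.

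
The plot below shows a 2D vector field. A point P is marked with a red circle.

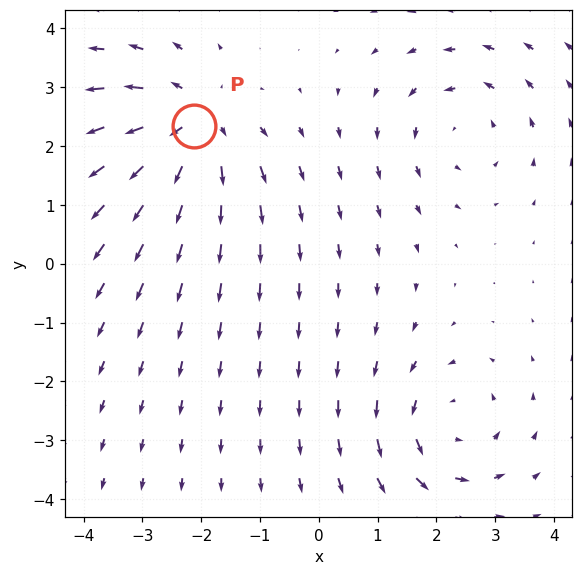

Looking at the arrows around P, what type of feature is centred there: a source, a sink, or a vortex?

At P (-2.1, 2.3) the arrows spread outward. Divergence about +5, curl ≈0 — positive divergence with near-zero curl is a source.

source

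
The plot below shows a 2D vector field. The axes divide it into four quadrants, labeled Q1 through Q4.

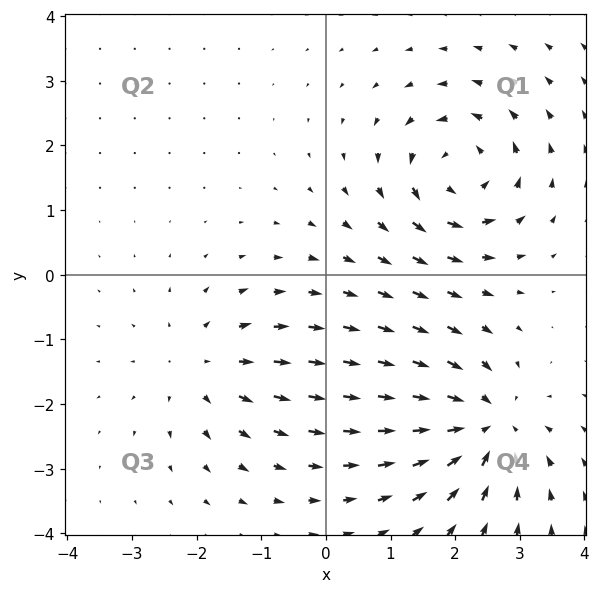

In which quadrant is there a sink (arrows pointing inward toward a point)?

The sink sits at approximately (2.5, -2.3), which lies in quadrant Q4. The divergence there is about -6, negative as expected for a sink.

Q4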